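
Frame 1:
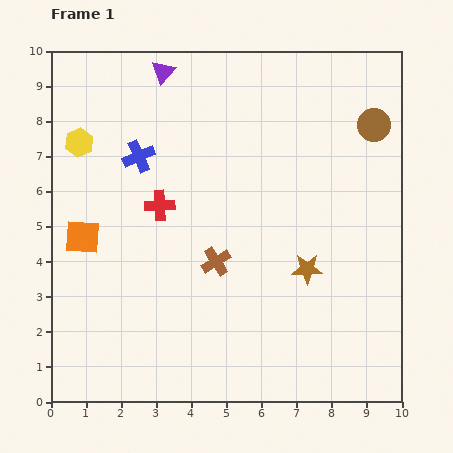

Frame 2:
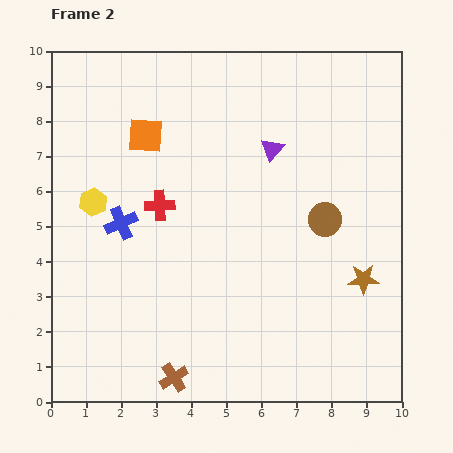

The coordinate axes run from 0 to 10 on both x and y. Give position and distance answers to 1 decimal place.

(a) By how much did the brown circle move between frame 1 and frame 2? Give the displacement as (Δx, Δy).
(-1.4, -2.7)

The brown circle was at (9.2, 7.9) in frame 1 and (7.8, 5.2) in frame 2.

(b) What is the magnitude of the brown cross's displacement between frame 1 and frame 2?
3.5

The brown cross moved from (4.7, 4.0) to (3.5, 0.7), a distance of √(1.2² + 3.3²) ≈ 3.5.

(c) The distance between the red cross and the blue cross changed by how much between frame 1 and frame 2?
-0.3

Distance in frame 1: 1.5. Distance in frame 2: 1.2.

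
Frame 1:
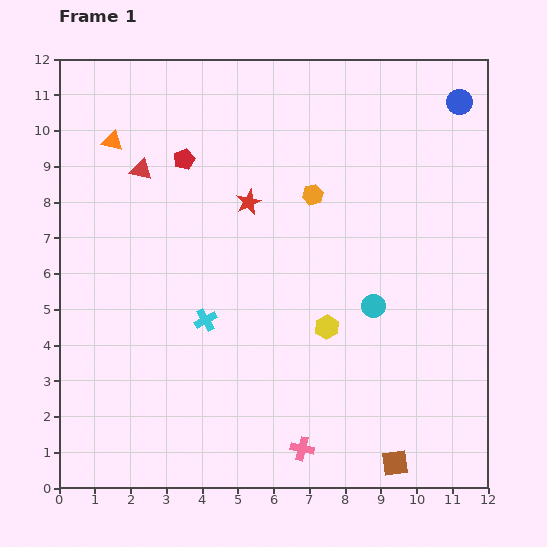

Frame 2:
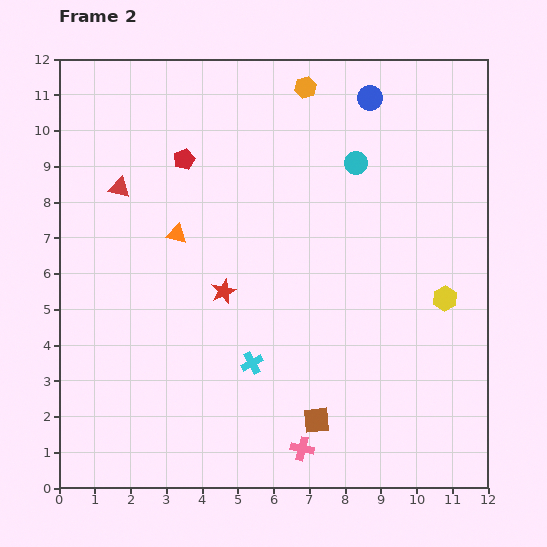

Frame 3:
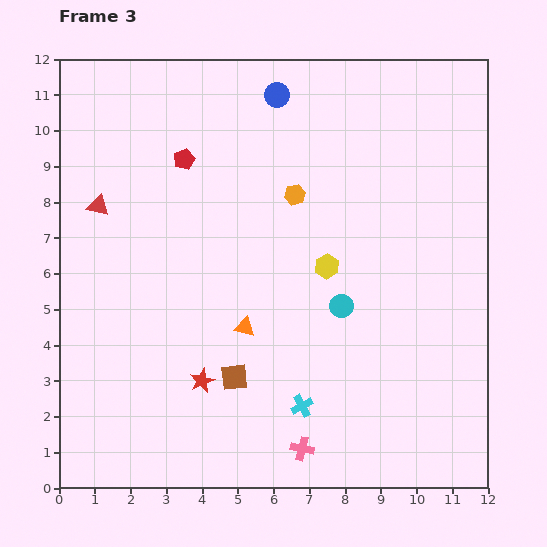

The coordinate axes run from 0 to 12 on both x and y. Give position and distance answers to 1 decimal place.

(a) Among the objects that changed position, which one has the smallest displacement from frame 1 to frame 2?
the red triangle

(moved 0.8)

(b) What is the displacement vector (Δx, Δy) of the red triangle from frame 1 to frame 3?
(-1.2, -1.0)

The red triangle was at (2.3, 8.9) in frame 1 and (1.1, 7.9) in frame 3.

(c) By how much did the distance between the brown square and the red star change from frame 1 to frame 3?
-7.5

Distance in frame 1: 8.4. Distance in frame 3: 0.9.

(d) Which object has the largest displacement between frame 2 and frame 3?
the cyan circle

(moved 4.0; next 3.4)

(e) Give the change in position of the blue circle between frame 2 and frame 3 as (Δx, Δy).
(-2.6, 0.1)

The blue circle was at (8.7, 10.9) in frame 2 and (6.1, 11.0) in frame 3.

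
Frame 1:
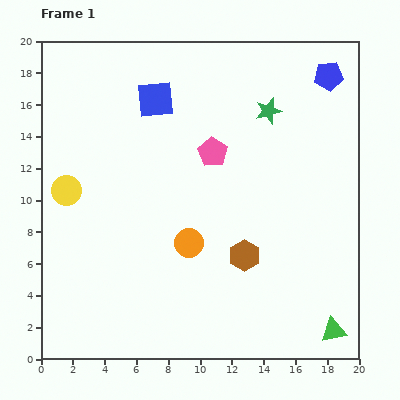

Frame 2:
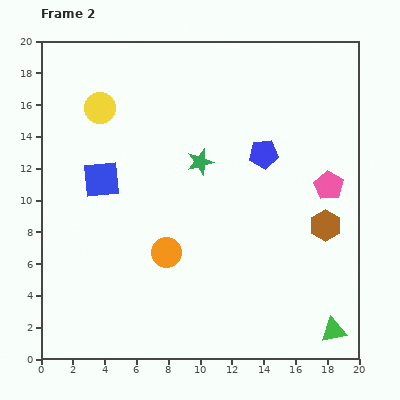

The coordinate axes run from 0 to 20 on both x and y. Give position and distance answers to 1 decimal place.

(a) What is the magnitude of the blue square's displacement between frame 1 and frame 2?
6.0

The blue square moved from (7.2, 16.3) to (3.8, 11.3), a distance of √(3.4² + 5.0²) ≈ 6.0.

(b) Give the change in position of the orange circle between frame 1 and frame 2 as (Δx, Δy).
(-1.4, -0.6)

The orange circle was at (9.3, 7.3) in frame 1 and (7.9, 6.7) in frame 2.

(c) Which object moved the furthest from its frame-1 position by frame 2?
the pink pentagon

(moved 7.6; next 6.4)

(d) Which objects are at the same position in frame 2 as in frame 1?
the green triangle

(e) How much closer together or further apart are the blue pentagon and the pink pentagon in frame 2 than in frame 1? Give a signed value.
-4.1

Distance in frame 1: 8.7. Distance in frame 2: 4.6.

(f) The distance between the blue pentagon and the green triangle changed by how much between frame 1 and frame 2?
-4.1

Distance in frame 1: 16.0. Distance in frame 2: 11.9.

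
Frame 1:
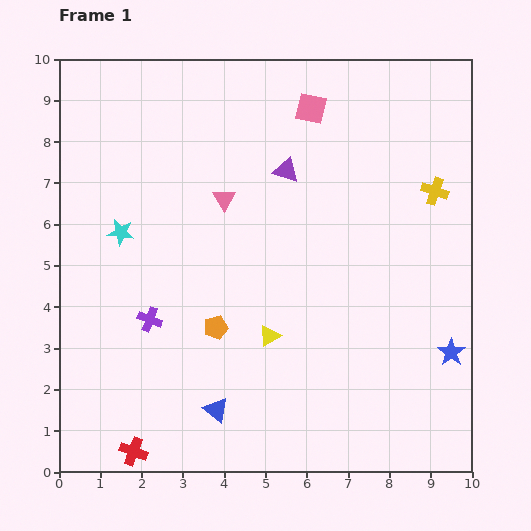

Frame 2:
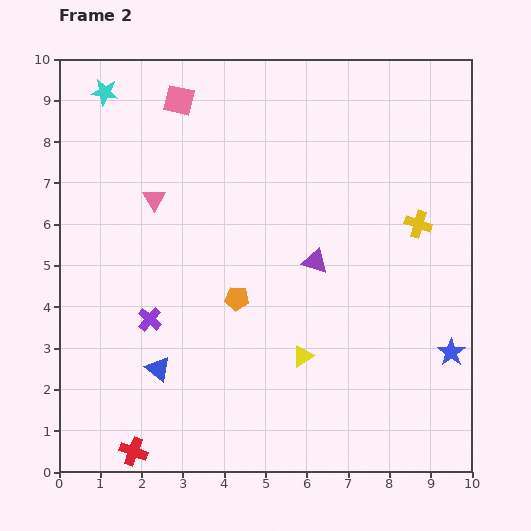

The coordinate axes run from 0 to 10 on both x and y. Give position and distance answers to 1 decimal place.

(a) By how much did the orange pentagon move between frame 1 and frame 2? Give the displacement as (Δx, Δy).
(0.5, 0.7)

The orange pentagon was at (3.8, 3.5) in frame 1 and (4.3, 4.2) in frame 2.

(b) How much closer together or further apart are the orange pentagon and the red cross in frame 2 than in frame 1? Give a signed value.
+0.9

Distance in frame 1: 3.6. Distance in frame 2: 4.5.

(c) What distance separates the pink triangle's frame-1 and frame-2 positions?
1.7

The pink triangle moved from (4.0, 6.6) to (2.3, 6.6), a distance of √(1.7² + 0.0²) ≈ 1.7.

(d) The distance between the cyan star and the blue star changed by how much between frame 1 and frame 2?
+2.0

Distance in frame 1: 8.5. Distance in frame 2: 10.5.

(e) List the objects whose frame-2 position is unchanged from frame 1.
the red cross, the blue star, the purple cross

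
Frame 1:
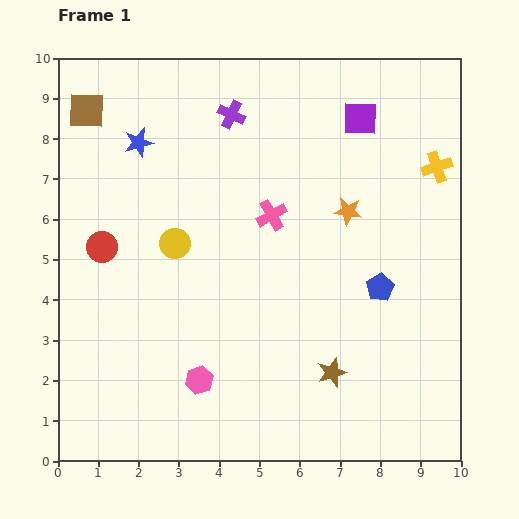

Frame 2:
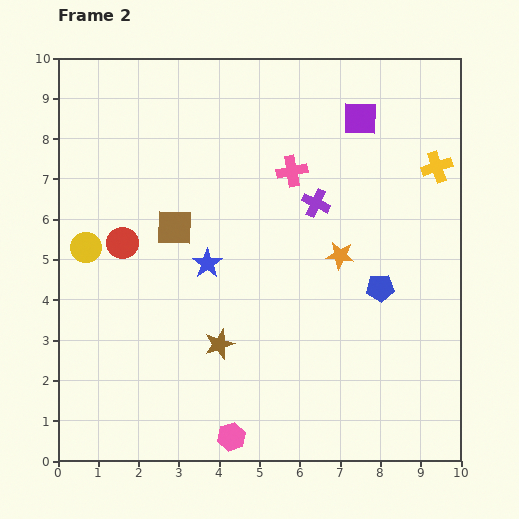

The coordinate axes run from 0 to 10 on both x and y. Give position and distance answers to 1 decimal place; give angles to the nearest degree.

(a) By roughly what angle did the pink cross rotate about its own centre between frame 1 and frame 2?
19° clockwise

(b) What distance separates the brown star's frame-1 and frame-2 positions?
2.9

The brown star moved from (6.8, 2.2) to (4.0, 2.9), a distance of √(2.8² + 0.7²) ≈ 2.9.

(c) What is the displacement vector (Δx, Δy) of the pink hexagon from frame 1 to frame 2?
(0.8, -1.4)

The pink hexagon was at (3.5, 2.0) in frame 1 and (4.3, 0.6) in frame 2.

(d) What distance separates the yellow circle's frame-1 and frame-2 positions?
2.2

The yellow circle moved from (2.9, 5.4) to (0.7, 5.3), a distance of √(2.2² + 0.1²) ≈ 2.2.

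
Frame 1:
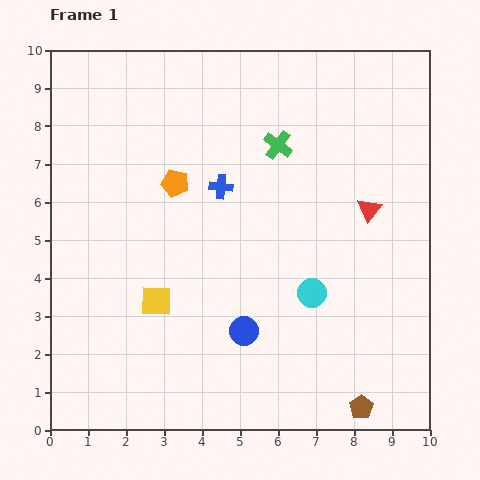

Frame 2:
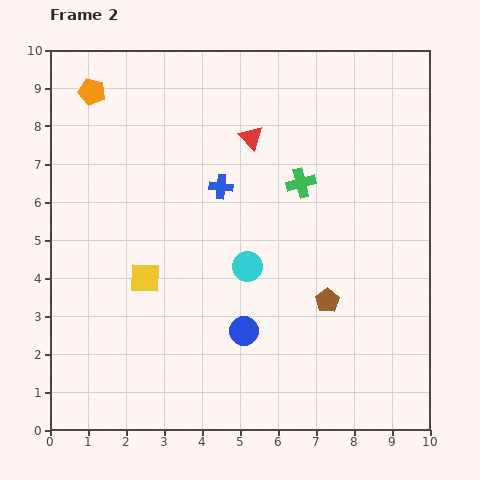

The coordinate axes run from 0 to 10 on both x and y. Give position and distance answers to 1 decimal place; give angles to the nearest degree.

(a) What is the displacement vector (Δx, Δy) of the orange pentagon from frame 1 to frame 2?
(-2.2, 2.4)

The orange pentagon was at (3.3, 6.5) in frame 1 and (1.1, 8.9) in frame 2.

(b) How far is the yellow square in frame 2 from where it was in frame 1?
0.7

The yellow square moved from (2.8, 3.4) to (2.5, 4.0), a distance of √(0.3² + 0.6²) ≈ 0.7.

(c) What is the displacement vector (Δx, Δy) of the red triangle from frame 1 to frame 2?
(-3.1, 1.9)

The red triangle was at (8.4, 5.8) in frame 1 and (5.3, 7.7) in frame 2.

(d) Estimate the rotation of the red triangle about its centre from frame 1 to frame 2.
21° counter-clockwise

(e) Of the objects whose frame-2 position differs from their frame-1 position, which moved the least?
the yellow square

(moved 0.7)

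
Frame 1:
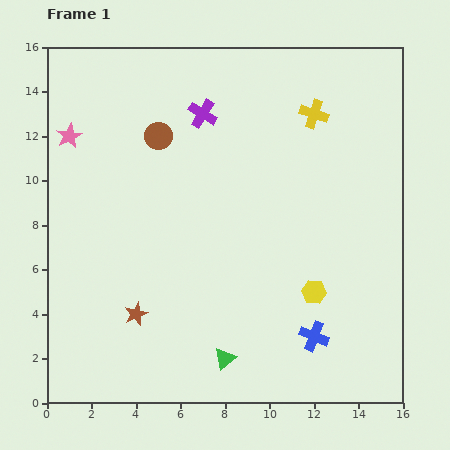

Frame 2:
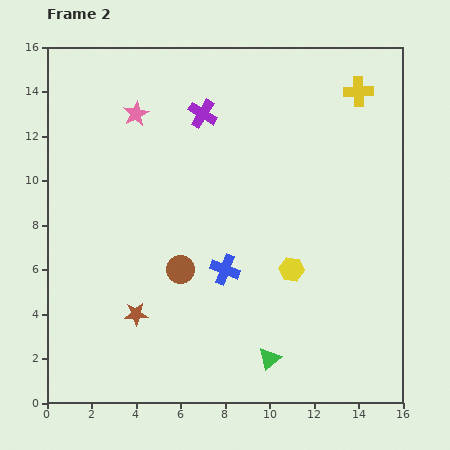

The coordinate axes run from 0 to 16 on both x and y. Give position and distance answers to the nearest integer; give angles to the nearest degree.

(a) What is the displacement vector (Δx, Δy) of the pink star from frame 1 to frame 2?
(3, 1)

The pink star was at (1, 12) in frame 1 and (4, 13) in frame 2.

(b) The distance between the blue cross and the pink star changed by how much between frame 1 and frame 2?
-6

Distance in frame 1: 14. Distance in frame 2: 8.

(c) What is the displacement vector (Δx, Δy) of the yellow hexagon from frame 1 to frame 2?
(-1, 1)

The yellow hexagon was at (12, 5) in frame 1 and (11, 6) in frame 2.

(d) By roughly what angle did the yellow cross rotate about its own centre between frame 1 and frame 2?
20° counter-clockwise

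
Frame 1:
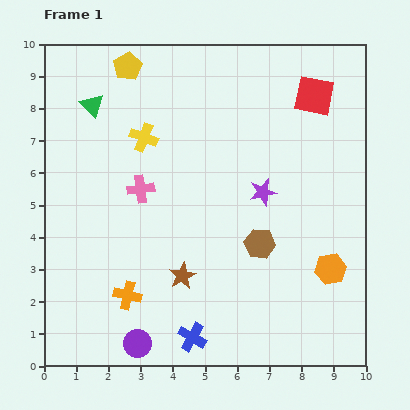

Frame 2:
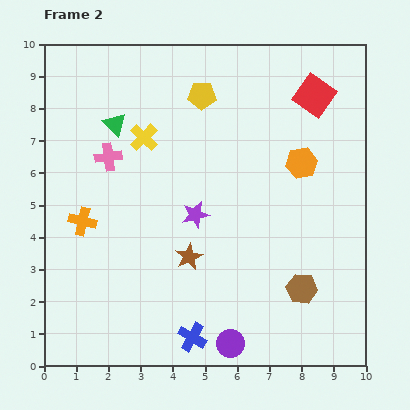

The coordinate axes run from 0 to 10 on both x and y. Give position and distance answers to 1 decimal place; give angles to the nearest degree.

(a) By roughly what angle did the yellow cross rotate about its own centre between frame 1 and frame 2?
24° clockwise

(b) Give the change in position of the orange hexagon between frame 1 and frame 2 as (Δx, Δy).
(-0.9, 3.3)

The orange hexagon was at (8.9, 3.0) in frame 1 and (8.0, 6.3) in frame 2.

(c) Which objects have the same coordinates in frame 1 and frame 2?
the red square, the blue cross, the yellow cross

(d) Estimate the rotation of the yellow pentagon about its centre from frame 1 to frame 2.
30° clockwise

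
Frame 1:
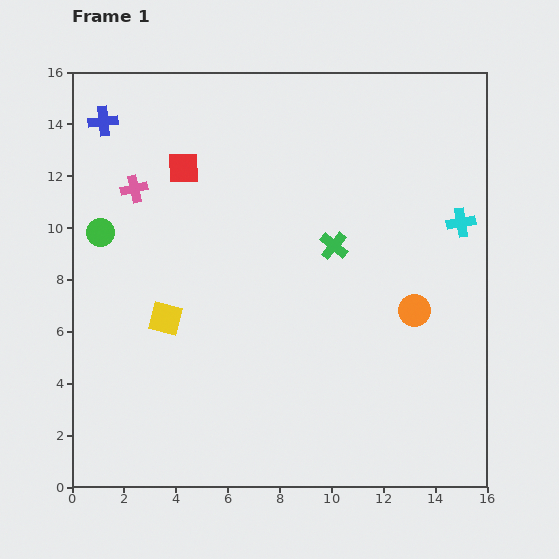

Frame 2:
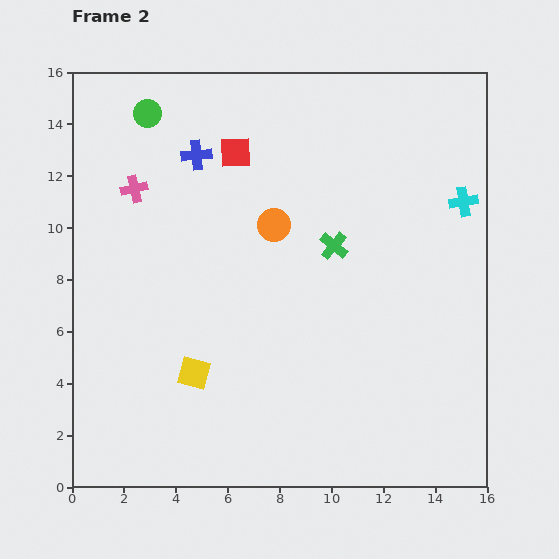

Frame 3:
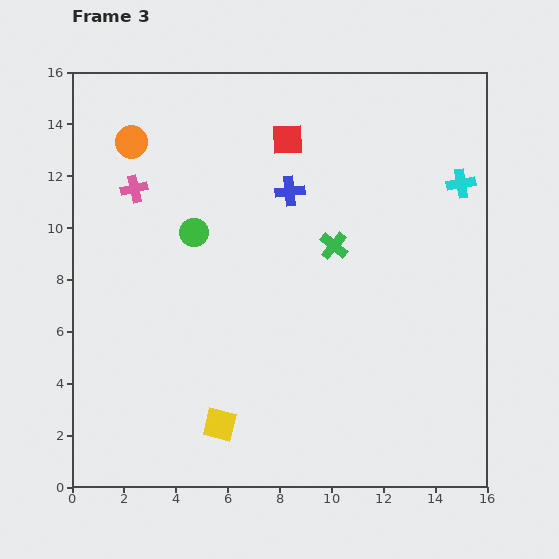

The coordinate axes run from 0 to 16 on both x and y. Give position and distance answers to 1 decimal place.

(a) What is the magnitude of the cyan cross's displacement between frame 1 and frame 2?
0.8

The cyan cross moved from (15.0, 10.2) to (15.1, 11.0), a distance of √(0.1² + 0.8²) ≈ 0.8.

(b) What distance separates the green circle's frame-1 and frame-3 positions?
3.6

The green circle moved from (1.1, 9.8) to (4.7, 9.8), a distance of √(3.6² + 0.0²) ≈ 3.6.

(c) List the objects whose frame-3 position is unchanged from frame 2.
the green cross, the pink cross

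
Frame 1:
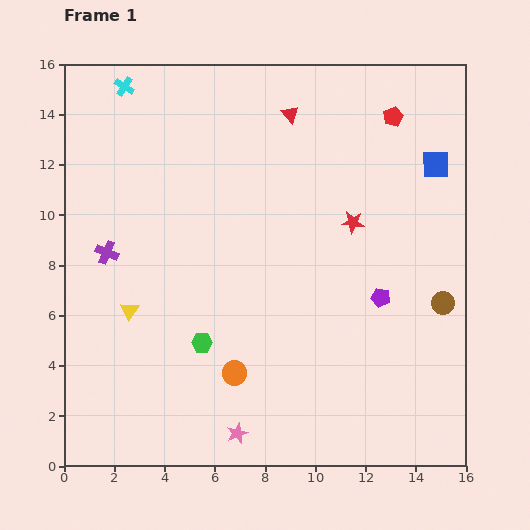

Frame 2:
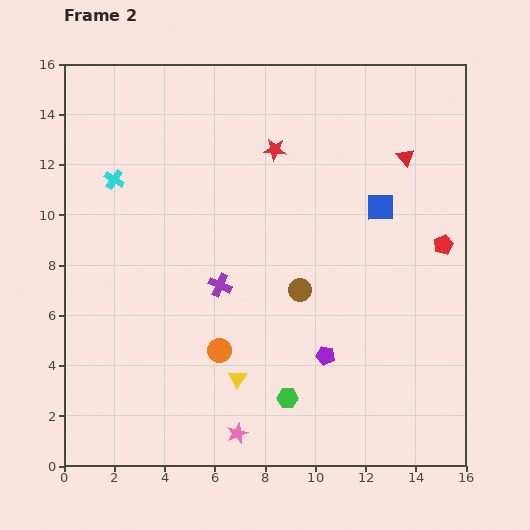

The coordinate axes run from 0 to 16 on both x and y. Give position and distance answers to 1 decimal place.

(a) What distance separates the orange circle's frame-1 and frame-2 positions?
1.1

The orange circle moved from (6.8, 3.7) to (6.2, 4.6), a distance of √(0.6² + 0.9²) ≈ 1.1.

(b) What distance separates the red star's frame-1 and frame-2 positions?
4.2

The red star moved from (11.5, 9.7) to (8.4, 12.6), a distance of √(3.1² + 2.9²) ≈ 4.2.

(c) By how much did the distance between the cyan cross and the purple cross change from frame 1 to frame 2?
-0.7

Distance in frame 1: 6.6. Distance in frame 2: 5.9.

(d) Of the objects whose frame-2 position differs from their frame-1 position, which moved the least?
the orange circle

(moved 1.1)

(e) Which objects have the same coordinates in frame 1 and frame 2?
the pink star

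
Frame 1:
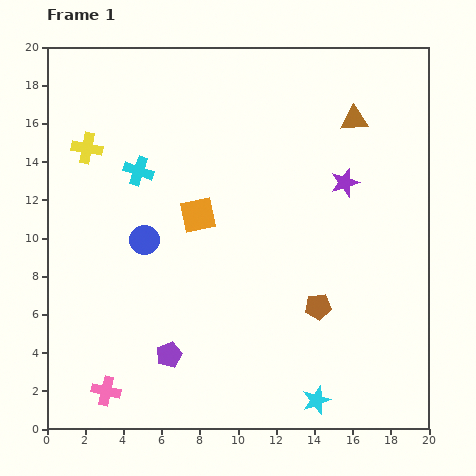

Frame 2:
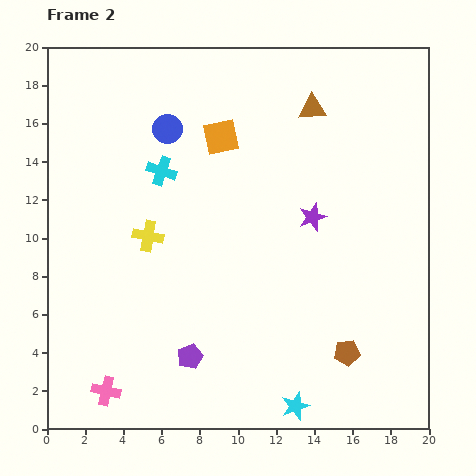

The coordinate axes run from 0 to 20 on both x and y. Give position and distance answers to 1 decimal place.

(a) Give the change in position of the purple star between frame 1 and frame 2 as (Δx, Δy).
(-1.7, -1.8)

The purple star was at (15.6, 12.9) in frame 1 and (13.9, 11.1) in frame 2.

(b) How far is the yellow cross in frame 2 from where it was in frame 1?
5.6

The yellow cross moved from (2.1, 14.7) to (5.3, 10.1), a distance of √(3.2² + 4.6²) ≈ 5.6.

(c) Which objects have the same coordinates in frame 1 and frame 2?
the pink cross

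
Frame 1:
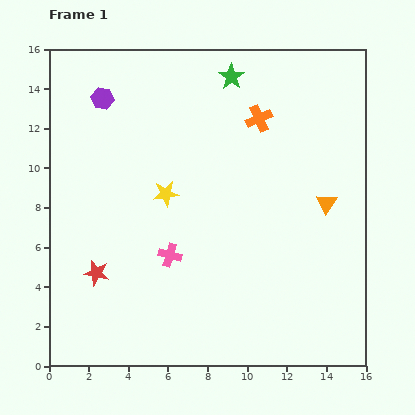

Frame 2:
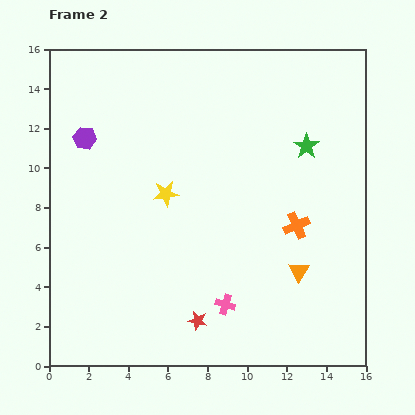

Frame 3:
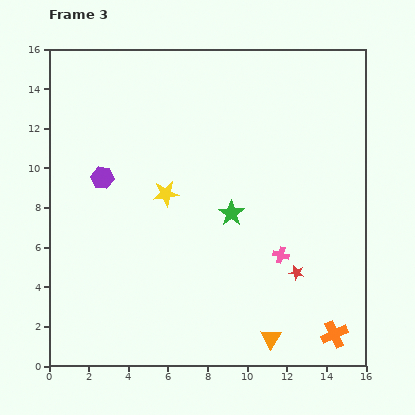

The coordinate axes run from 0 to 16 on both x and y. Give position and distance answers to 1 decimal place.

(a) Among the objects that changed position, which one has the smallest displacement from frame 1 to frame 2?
the purple hexagon

(moved 2.2)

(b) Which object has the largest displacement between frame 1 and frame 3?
the orange cross

(moved 11.5; next 10.1)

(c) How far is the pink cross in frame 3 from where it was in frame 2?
3.8

The pink cross moved from (8.9, 3.1) to (11.7, 5.6), a distance of √(2.8² + 2.5²) ≈ 3.8.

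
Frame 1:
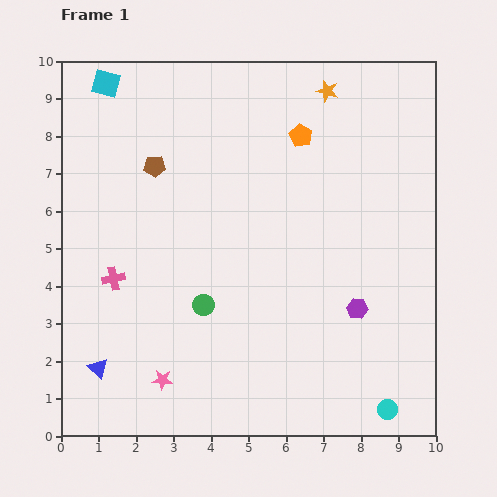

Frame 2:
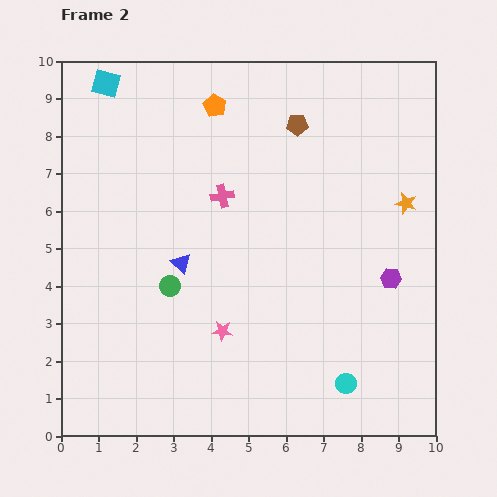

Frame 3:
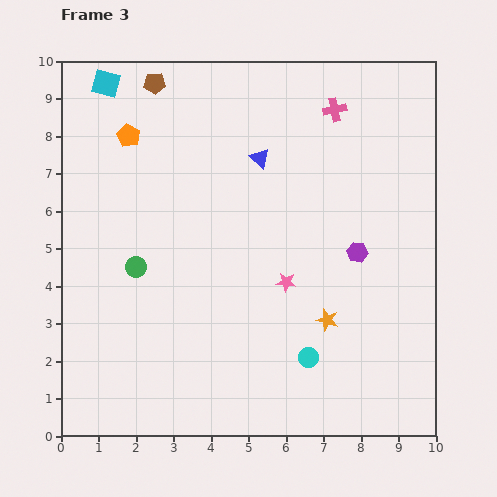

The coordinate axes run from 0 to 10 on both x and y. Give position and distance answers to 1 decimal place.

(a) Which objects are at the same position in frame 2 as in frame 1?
the cyan square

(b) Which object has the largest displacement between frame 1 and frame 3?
the pink cross

(moved 7.4; next 7.1)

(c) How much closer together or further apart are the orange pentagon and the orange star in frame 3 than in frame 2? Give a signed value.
+1.5

Distance in frame 2: 5.7. Distance in frame 3: 7.2.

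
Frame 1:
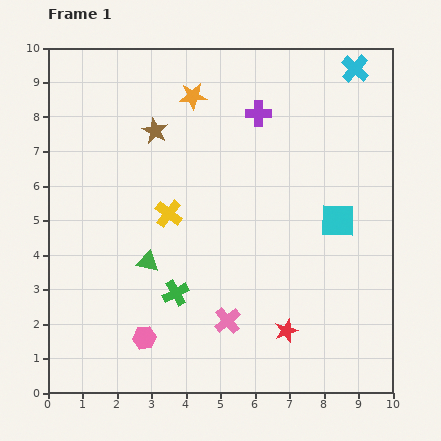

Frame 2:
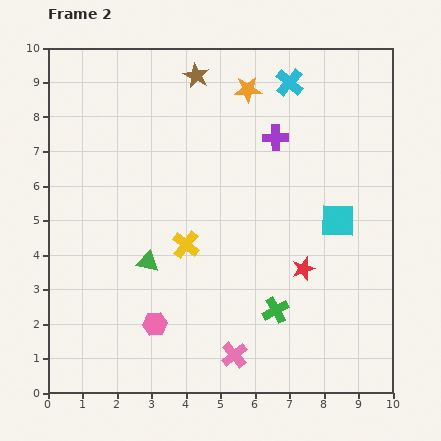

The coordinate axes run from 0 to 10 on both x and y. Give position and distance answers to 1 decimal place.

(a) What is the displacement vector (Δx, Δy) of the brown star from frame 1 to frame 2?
(1.2, 1.6)

The brown star was at (3.1, 7.6) in frame 1 and (4.3, 9.2) in frame 2.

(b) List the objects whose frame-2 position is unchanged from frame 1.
the green triangle, the cyan square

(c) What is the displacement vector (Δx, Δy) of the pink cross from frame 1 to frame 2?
(0.2, -1.0)

The pink cross was at (5.2, 2.1) in frame 1 and (5.4, 1.1) in frame 2.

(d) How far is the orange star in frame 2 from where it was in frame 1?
1.6

The orange star moved from (4.2, 8.6) to (5.8, 8.8), a distance of √(1.6² + 0.2²) ≈ 1.6.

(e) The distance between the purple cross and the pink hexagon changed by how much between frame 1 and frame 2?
-0.9

Distance in frame 1: 7.3. Distance in frame 2: 6.4.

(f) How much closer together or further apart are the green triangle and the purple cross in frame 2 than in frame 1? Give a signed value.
-0.2

Distance in frame 1: 5.4. Distance in frame 2: 5.2.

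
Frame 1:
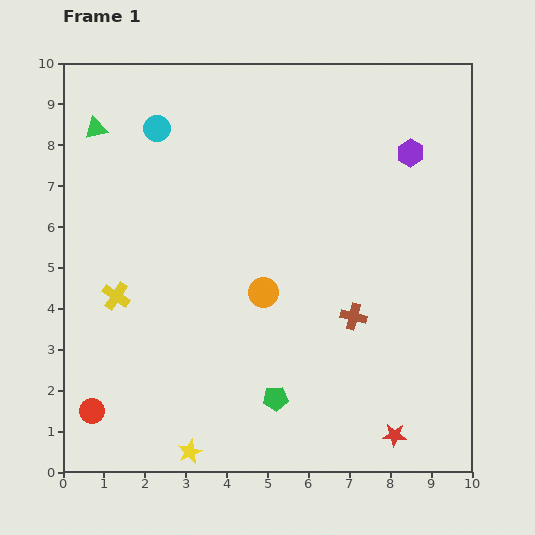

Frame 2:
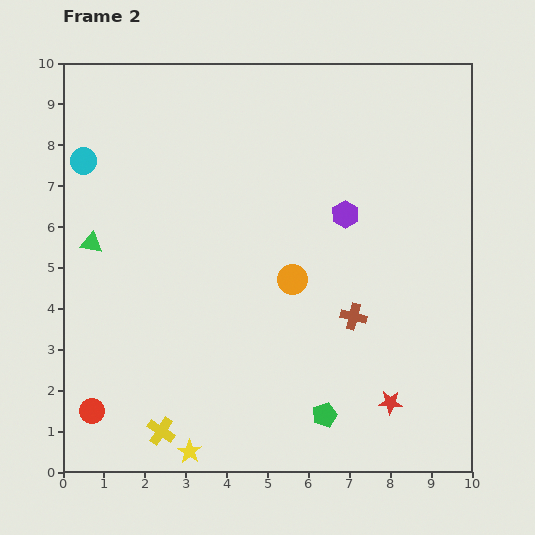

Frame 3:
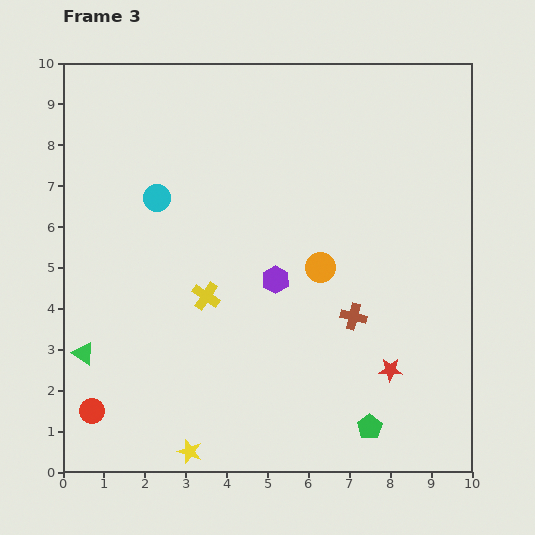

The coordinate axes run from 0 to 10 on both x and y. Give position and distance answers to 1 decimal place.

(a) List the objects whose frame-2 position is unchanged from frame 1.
the brown cross, the yellow star, the red circle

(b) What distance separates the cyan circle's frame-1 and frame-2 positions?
2.0

The cyan circle moved from (2.3, 8.4) to (0.5, 7.6), a distance of √(1.8² + 0.8²) ≈ 2.0.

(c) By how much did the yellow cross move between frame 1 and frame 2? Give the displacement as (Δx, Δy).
(1.1, -3.3)

The yellow cross was at (1.3, 4.3) in frame 1 and (2.4, 1.0) in frame 2.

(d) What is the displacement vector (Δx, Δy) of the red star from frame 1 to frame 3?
(-0.1, 1.6)

The red star was at (8.1, 0.9) in frame 1 and (8.0, 2.5) in frame 3.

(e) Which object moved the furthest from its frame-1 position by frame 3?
the green triangle

(moved 5.5; next 4.5)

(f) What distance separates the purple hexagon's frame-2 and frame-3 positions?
2.3

The purple hexagon moved from (6.9, 6.3) to (5.2, 4.7), a distance of √(1.7² + 1.6²) ≈ 2.3.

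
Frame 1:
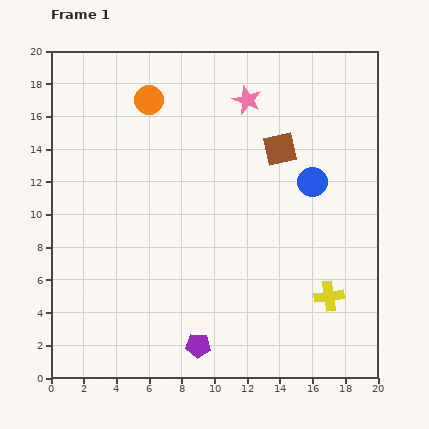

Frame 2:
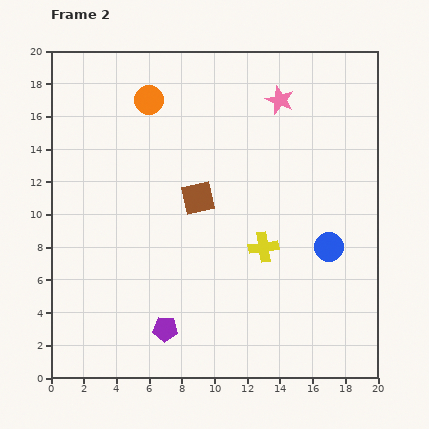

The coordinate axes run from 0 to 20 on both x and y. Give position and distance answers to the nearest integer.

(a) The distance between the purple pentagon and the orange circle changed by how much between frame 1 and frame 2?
-1

Distance in frame 1: 15. Distance in frame 2: 14.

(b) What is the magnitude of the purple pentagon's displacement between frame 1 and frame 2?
2

The purple pentagon moved from (9, 2) to (7, 3), a distance of √(2² + 1²) ≈ 2.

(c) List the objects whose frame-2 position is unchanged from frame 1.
the orange circle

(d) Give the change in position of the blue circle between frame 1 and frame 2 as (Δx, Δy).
(1, -4)

The blue circle was at (16, 12) in frame 1 and (17, 8) in frame 2.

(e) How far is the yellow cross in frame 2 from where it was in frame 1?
5

The yellow cross moved from (17, 5) to (13, 8), a distance of √(4² + 3²) ≈ 5.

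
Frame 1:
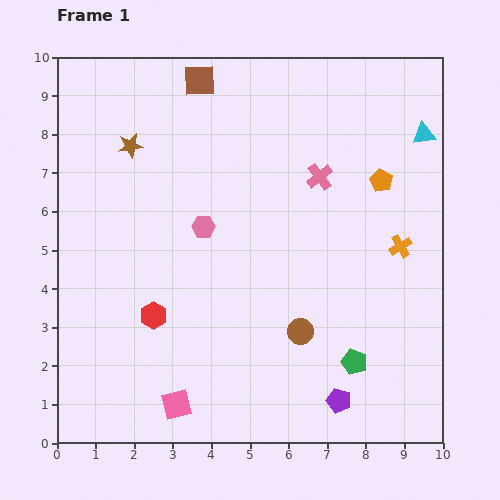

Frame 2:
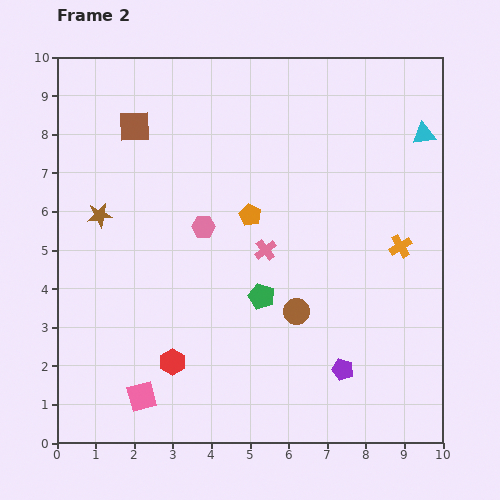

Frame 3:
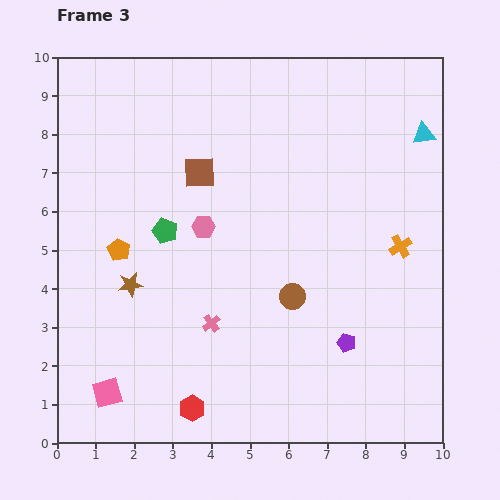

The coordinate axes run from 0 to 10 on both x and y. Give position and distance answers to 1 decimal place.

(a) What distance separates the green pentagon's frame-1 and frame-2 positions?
2.9

The green pentagon moved from (7.7, 2.1) to (5.3, 3.8), a distance of √(2.4² + 1.7²) ≈ 2.9.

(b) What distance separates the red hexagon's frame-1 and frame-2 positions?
1.3

The red hexagon moved from (2.5, 3.3) to (3.0, 2.1), a distance of √(0.5² + 1.2²) ≈ 1.3.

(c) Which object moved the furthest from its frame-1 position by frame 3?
the orange pentagon

(moved 7.0; next 6.0)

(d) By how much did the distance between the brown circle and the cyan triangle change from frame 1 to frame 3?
-0.6

Distance in frame 1: 6.0. Distance in frame 3: 5.4.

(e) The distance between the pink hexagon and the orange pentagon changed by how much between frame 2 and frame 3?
+1.1

Distance in frame 2: 1.2. Distance in frame 3: 2.3.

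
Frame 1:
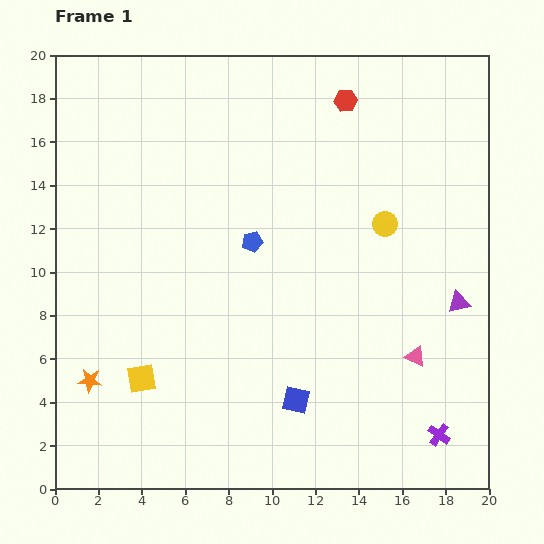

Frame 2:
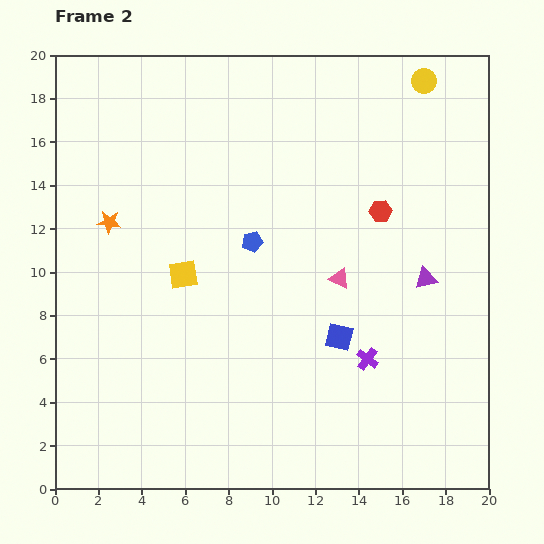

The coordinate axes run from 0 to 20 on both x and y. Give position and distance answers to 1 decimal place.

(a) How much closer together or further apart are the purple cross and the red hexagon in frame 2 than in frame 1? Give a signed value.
-9.2

Distance in frame 1: 16.0. Distance in frame 2: 6.8.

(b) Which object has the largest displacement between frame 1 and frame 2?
the orange star

(moved 7.4; next 6.8)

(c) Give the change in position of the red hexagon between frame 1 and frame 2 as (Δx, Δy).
(1.6, -5.1)

The red hexagon was at (13.4, 17.9) in frame 1 and (15.0, 12.8) in frame 2.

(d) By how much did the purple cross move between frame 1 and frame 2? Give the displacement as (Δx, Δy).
(-3.3, 3.5)

The purple cross was at (17.7, 2.5) in frame 1 and (14.4, 6.0) in frame 2.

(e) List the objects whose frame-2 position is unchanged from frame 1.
the blue pentagon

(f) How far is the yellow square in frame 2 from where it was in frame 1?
5.2

The yellow square moved from (4.0, 5.1) to (5.9, 9.9), a distance of √(1.9² + 4.8²) ≈ 5.2.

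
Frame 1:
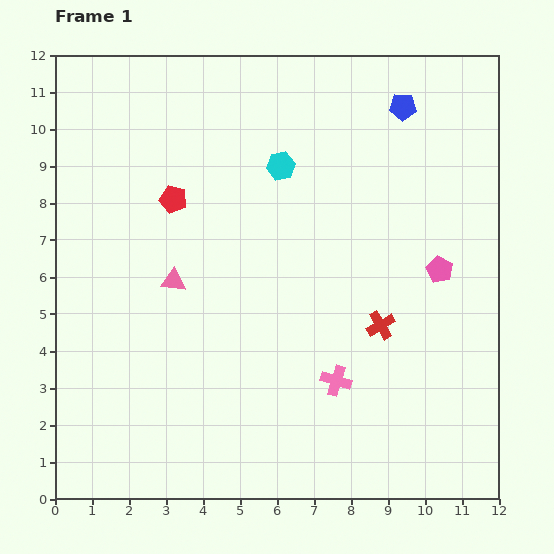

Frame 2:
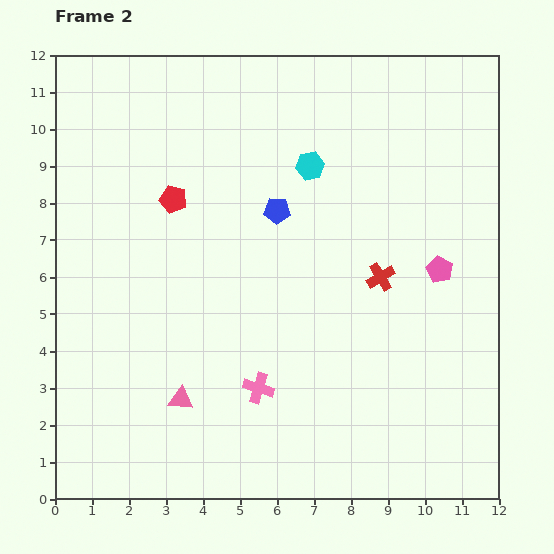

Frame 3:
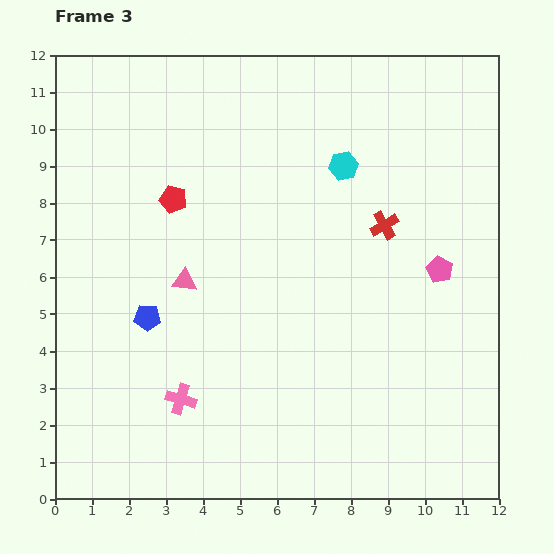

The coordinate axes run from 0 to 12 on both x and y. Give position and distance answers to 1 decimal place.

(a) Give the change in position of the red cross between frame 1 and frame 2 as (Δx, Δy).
(0.0, 1.3)

The red cross was at (8.8, 4.7) in frame 1 and (8.8, 6.0) in frame 2.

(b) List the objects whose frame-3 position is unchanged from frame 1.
the red pentagon, the pink pentagon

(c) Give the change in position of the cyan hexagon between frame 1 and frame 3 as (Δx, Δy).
(1.7, 0.0)

The cyan hexagon was at (6.1, 9.0) in frame 1 and (7.8, 9.0) in frame 3.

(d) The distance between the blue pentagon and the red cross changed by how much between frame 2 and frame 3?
+3.6

Distance in frame 2: 3.3. Distance in frame 3: 6.9.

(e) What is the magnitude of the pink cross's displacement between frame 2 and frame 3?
2.1

The pink cross moved from (5.5, 3.0) to (3.4, 2.7), a distance of √(2.1² + 0.3²) ≈ 2.1.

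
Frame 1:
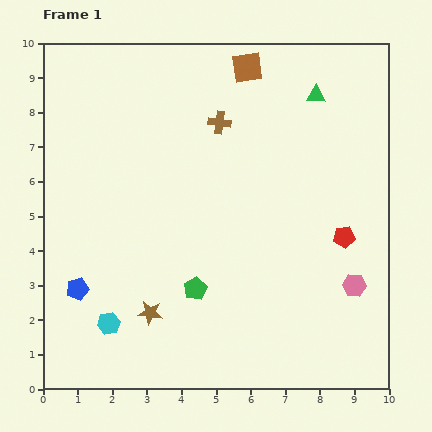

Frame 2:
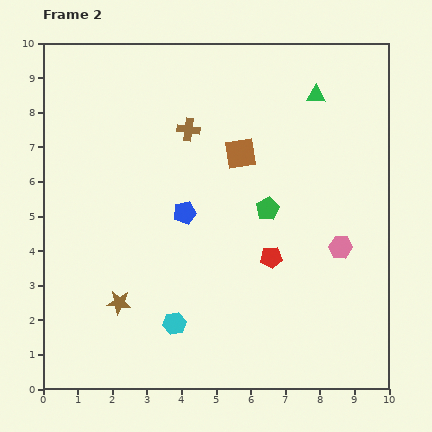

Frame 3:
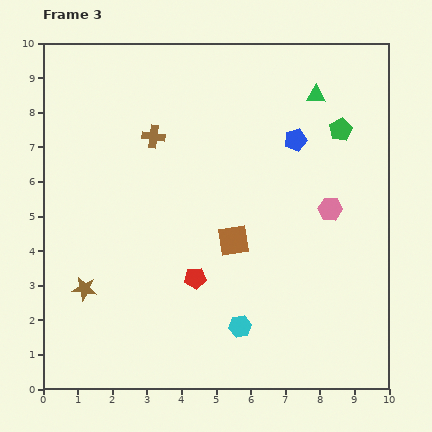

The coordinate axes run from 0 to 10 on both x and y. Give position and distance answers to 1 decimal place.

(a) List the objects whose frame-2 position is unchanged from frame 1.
the green triangle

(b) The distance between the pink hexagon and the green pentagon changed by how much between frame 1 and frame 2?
-2.2

Distance in frame 1: 4.6. Distance in frame 2: 2.4.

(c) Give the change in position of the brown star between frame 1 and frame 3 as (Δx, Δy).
(-1.9, 0.7)

The brown star was at (3.1, 2.2) in frame 1 and (1.2, 2.9) in frame 3.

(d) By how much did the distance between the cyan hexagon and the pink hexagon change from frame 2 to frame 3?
-1.0

Distance in frame 2: 5.3. Distance in frame 3: 4.3.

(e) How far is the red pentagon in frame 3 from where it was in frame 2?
2.3

The red pentagon moved from (6.6, 3.8) to (4.4, 3.2), a distance of √(2.2² + 0.6²) ≈ 2.3.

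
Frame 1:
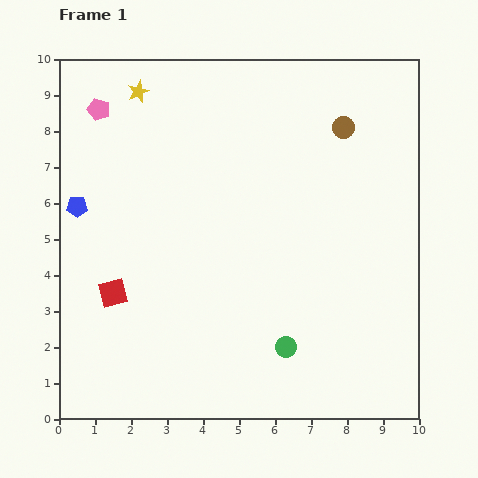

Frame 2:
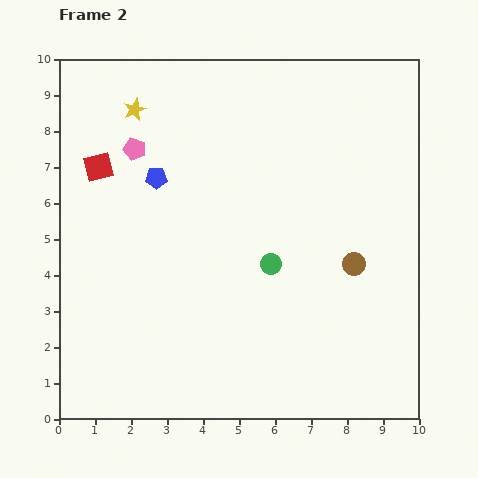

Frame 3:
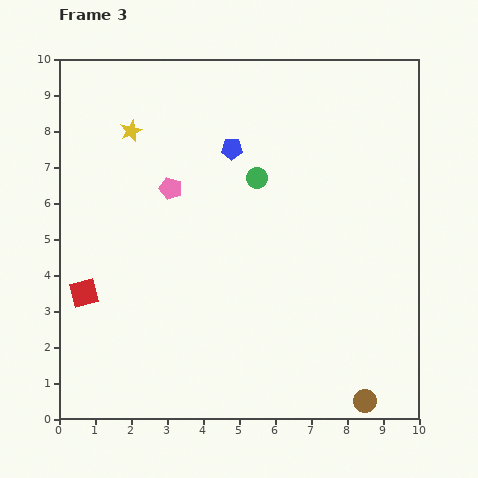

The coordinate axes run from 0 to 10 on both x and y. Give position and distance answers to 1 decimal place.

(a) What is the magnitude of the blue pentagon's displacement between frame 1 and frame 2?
2.3

The blue pentagon moved from (0.5, 5.9) to (2.7, 6.7), a distance of √(2.2² + 0.8²) ≈ 2.3.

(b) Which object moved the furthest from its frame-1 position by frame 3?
the brown circle

(moved 7.6; next 4.8)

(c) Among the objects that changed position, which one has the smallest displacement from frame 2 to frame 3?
the yellow star

(moved 0.6)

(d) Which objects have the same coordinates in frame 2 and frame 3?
none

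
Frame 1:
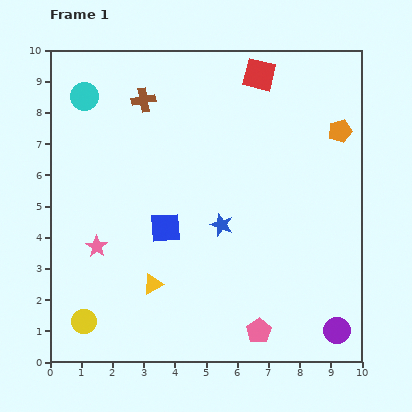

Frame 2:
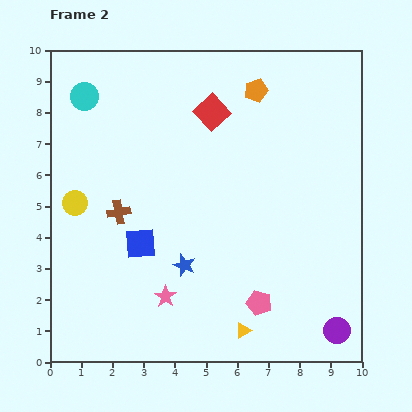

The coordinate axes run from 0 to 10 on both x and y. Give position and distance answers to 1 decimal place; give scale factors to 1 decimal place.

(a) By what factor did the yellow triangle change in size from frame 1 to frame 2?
0.8×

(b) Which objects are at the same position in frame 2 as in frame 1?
the cyan circle, the purple circle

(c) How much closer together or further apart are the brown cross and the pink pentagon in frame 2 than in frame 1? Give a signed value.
-2.9

Distance in frame 1: 8.3. Distance in frame 2: 5.4.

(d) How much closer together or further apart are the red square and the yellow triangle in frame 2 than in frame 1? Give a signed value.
-0.4

Distance in frame 1: 7.5. Distance in frame 2: 7.1.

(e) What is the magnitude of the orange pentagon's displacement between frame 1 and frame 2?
3.0

The orange pentagon moved from (9.3, 7.4) to (6.6, 8.7), a distance of √(2.7² + 1.3²) ≈ 3.0.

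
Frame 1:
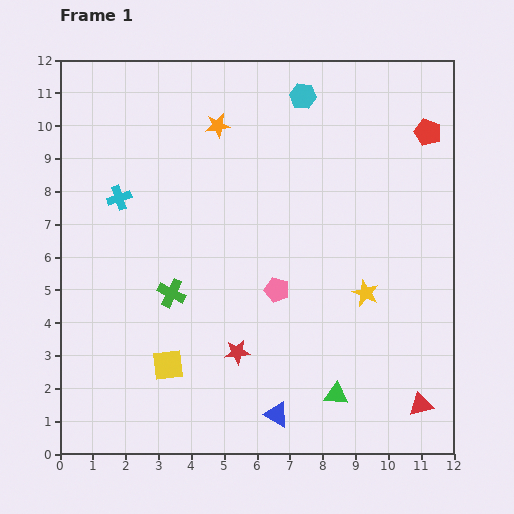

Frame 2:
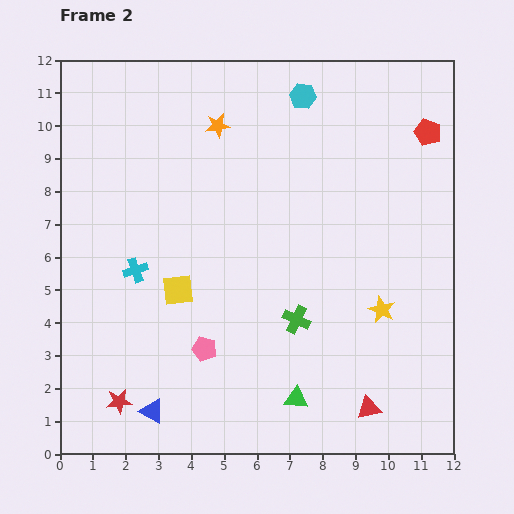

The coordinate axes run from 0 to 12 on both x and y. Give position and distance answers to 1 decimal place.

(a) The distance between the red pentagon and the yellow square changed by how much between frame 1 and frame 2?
-1.6

Distance in frame 1: 10.6. Distance in frame 2: 9.0.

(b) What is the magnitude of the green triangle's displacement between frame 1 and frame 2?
1.2

The green triangle moved from (8.4, 1.8) to (7.2, 1.7), a distance of √(1.2² + 0.1²) ≈ 1.2.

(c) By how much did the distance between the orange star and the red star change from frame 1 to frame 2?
+2.0

Distance in frame 1: 6.9. Distance in frame 2: 8.9.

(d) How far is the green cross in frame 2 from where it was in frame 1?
3.9

The green cross moved from (3.4, 4.9) to (7.2, 4.1), a distance of √(3.8² + 0.8²) ≈ 3.9.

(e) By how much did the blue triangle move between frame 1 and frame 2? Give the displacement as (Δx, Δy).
(-3.8, 0.1)

The blue triangle was at (6.6, 1.2) in frame 1 and (2.8, 1.3) in frame 2.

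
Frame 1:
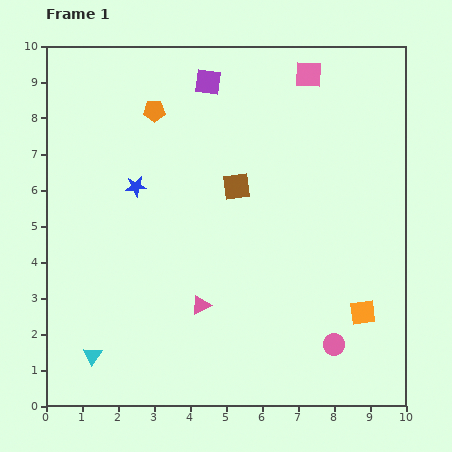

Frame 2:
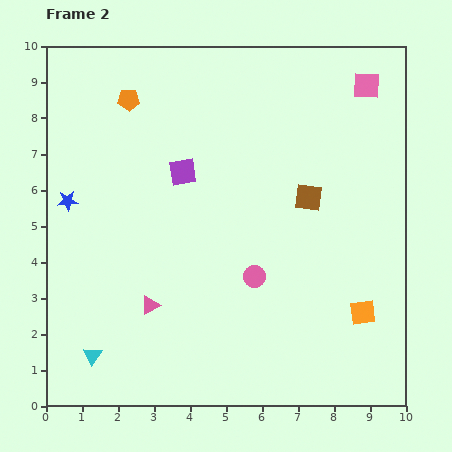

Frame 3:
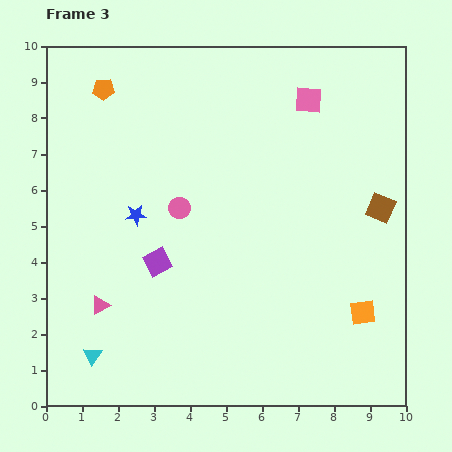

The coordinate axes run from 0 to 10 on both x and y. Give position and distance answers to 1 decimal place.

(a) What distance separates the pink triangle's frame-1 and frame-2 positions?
1.4

The pink triangle moved from (4.3, 2.8) to (2.9, 2.8), a distance of √(1.4² + 0.0²) ≈ 1.4.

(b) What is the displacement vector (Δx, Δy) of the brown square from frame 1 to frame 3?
(4.0, -0.6)

The brown square was at (5.3, 6.1) in frame 1 and (9.3, 5.5) in frame 3.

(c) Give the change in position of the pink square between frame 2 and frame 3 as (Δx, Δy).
(-1.6, -0.4)

The pink square was at (8.9, 8.9) in frame 2 and (7.3, 8.5) in frame 3.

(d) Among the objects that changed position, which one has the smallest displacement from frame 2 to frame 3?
the orange pentagon

(moved 0.8)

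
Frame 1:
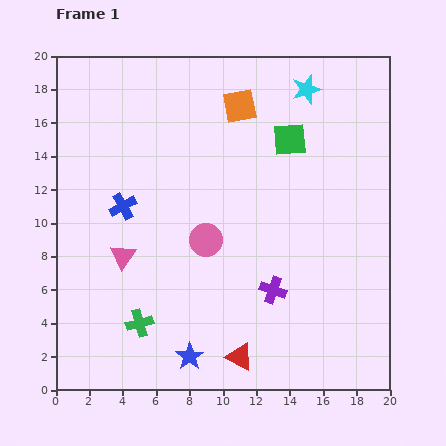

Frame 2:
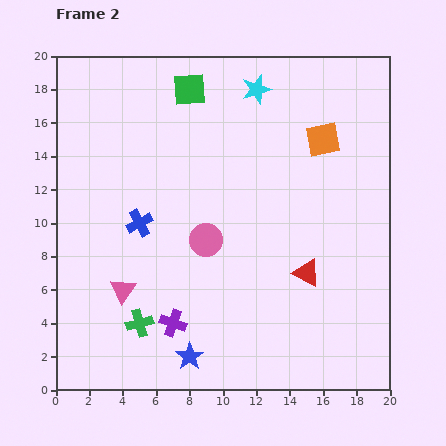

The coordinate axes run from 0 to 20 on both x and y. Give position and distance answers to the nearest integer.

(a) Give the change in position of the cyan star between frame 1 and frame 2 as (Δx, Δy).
(-3, 0)

The cyan star was at (15, 18) in frame 1 and (12, 18) in frame 2.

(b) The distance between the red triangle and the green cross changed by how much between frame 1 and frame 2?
+4

Distance in frame 1: 6. Distance in frame 2: 10.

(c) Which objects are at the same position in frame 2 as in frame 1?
the pink circle, the green cross, the blue star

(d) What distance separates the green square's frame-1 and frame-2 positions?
7

The green square moved from (14, 15) to (8, 18), a distance of √(6² + 3²) ≈ 7.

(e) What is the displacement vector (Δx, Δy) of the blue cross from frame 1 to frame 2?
(1, -1)

The blue cross was at (4, 11) in frame 1 and (5, 10) in frame 2.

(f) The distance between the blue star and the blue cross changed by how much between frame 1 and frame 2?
-1

Distance in frame 1: 10. Distance in frame 2: 9.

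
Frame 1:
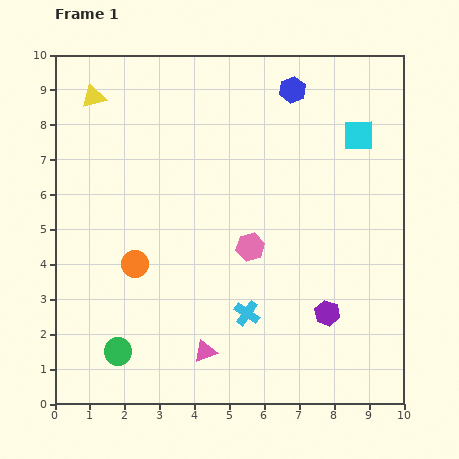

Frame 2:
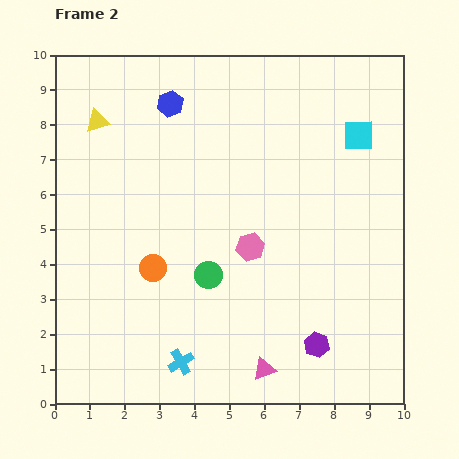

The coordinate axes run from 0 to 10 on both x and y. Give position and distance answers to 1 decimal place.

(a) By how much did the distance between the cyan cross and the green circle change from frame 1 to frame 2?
-1.3

Distance in frame 1: 3.9. Distance in frame 2: 2.6.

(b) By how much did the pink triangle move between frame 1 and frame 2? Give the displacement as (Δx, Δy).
(1.7, -0.5)

The pink triangle was at (4.3, 1.5) in frame 1 and (6.0, 1.0) in frame 2.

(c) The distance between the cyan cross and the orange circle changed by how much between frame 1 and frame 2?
-0.7

Distance in frame 1: 3.5. Distance in frame 2: 2.8.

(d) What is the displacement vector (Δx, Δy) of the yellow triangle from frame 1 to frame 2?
(0.1, -0.7)

The yellow triangle was at (1.1, 8.8) in frame 1 and (1.2, 8.1) in frame 2.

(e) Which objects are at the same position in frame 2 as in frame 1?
the pink hexagon, the cyan square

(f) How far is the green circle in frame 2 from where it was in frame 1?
3.4

The green circle moved from (1.8, 1.5) to (4.4, 3.7), a distance of √(2.6² + 2.2²) ≈ 3.4.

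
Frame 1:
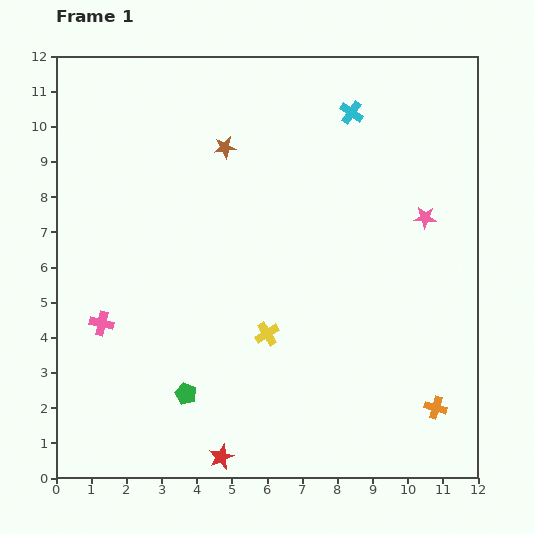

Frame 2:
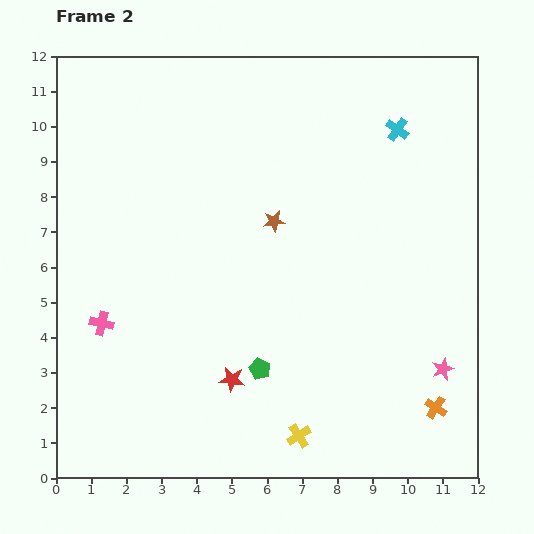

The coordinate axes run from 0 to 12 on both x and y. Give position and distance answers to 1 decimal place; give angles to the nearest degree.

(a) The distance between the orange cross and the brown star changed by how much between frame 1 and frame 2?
-2.5

Distance in frame 1: 9.5. Distance in frame 2: 7.0.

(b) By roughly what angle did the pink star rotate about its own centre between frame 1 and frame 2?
24° counter-clockwise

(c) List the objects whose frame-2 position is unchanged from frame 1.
the orange cross, the pink cross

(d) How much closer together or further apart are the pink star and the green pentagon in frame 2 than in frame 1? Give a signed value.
-3.2

Distance in frame 1: 8.4. Distance in frame 2: 5.2.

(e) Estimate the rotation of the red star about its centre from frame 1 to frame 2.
31° clockwise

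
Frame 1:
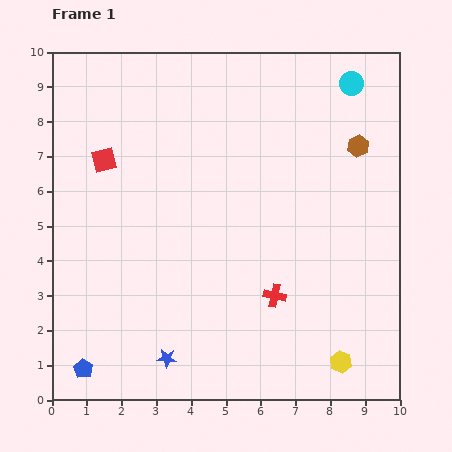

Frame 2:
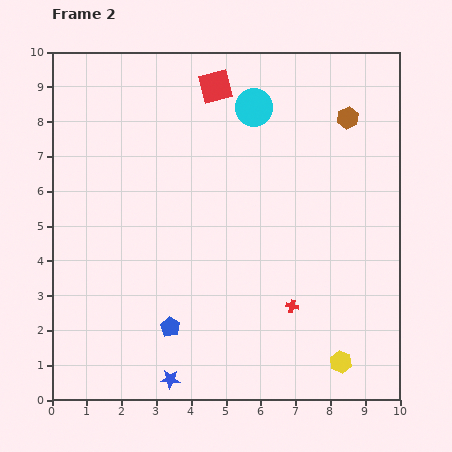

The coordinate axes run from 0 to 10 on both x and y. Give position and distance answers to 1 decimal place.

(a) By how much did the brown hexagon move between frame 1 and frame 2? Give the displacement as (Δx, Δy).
(-0.3, 0.8)

The brown hexagon was at (8.8, 7.3) in frame 1 and (8.5, 8.1) in frame 2.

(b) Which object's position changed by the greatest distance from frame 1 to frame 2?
the red square

(moved 3.8; next 2.9)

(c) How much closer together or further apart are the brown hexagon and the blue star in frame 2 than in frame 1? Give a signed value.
+0.9

Distance in frame 1: 8.2. Distance in frame 2: 9.1.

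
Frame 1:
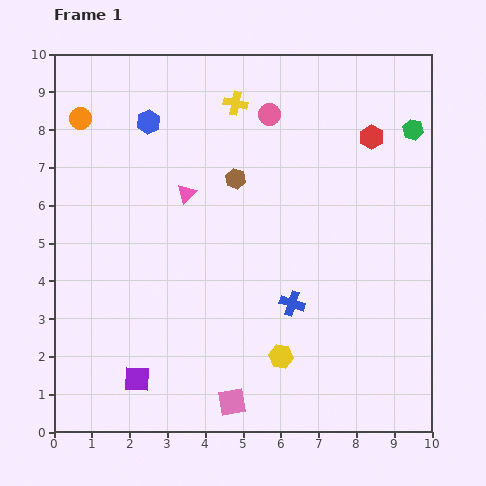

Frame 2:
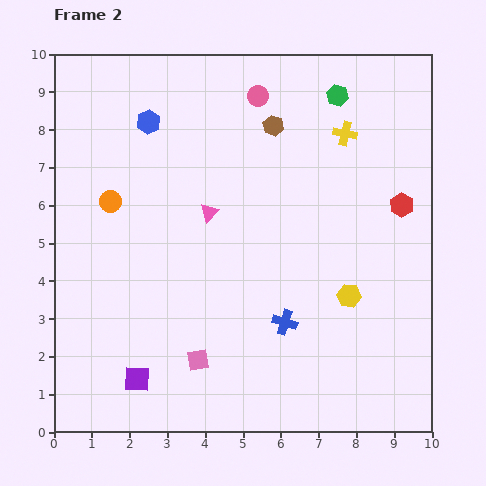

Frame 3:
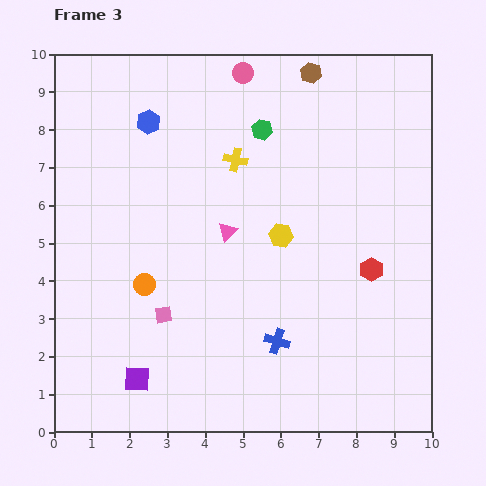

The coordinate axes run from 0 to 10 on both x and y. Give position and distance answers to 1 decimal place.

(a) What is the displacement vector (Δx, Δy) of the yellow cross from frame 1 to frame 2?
(2.9, -0.8)

The yellow cross was at (4.8, 8.7) in frame 1 and (7.7, 7.9) in frame 2.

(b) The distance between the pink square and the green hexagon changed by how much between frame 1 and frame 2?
-0.8

Distance in frame 1: 8.7. Distance in frame 2: 7.9.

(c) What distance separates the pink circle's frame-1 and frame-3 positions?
1.3

The pink circle moved from (5.7, 8.4) to (5.0, 9.5), a distance of √(0.7² + 1.1²) ≈ 1.3.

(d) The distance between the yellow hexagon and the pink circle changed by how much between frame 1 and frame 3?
-2.0

Distance in frame 1: 6.4. Distance in frame 3: 4.4.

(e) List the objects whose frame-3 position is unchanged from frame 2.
the purple square, the blue hexagon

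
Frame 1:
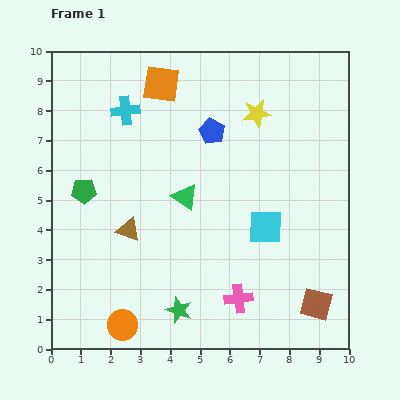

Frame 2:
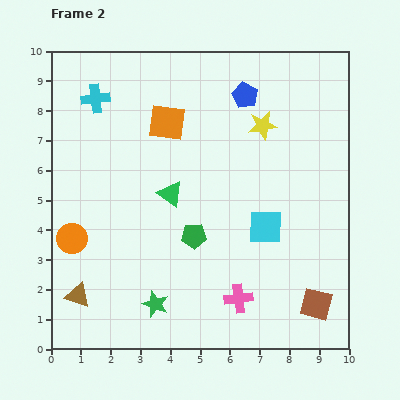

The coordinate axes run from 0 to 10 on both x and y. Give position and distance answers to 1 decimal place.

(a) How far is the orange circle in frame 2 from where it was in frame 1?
3.4

The orange circle moved from (2.4, 0.8) to (0.7, 3.7), a distance of √(1.7² + 2.9²) ≈ 3.4.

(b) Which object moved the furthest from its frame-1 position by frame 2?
the green pentagon

(moved 4.0; next 3.4)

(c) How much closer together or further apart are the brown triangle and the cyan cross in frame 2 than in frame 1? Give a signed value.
+2.6

Distance in frame 1: 4.0. Distance in frame 2: 6.6.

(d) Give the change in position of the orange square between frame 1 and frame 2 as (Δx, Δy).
(0.2, -1.3)

The orange square was at (3.7, 8.9) in frame 1 and (3.9, 7.6) in frame 2.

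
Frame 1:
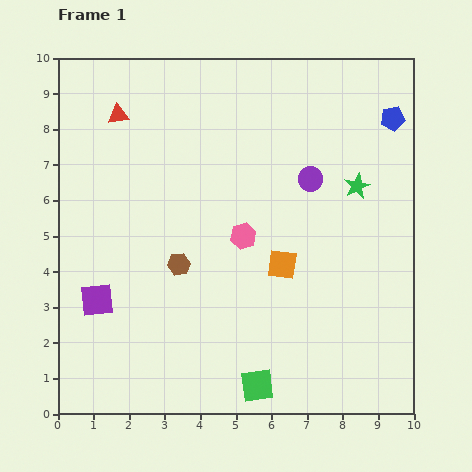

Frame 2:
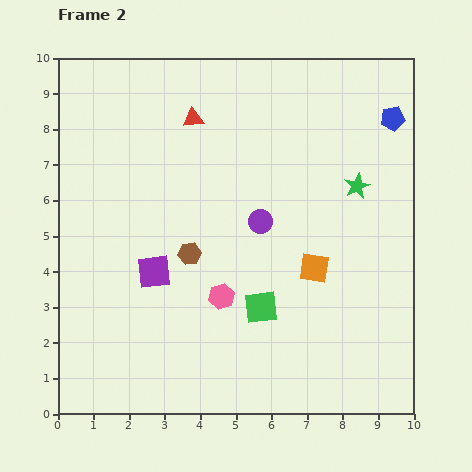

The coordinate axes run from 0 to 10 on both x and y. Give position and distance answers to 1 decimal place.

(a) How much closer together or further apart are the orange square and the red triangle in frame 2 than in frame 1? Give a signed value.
-0.8

Distance in frame 1: 6.2. Distance in frame 2: 5.4.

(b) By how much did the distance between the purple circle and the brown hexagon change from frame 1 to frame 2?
-2.2

Distance in frame 1: 4.4. Distance in frame 2: 2.2.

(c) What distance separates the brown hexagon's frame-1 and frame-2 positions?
0.4

The brown hexagon moved from (3.4, 4.2) to (3.7, 4.5), a distance of √(0.3² + 0.3²) ≈ 0.4.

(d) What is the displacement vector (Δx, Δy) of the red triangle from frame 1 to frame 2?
(2.1, -0.1)

The red triangle was at (1.7, 8.4) in frame 1 and (3.8, 8.3) in frame 2.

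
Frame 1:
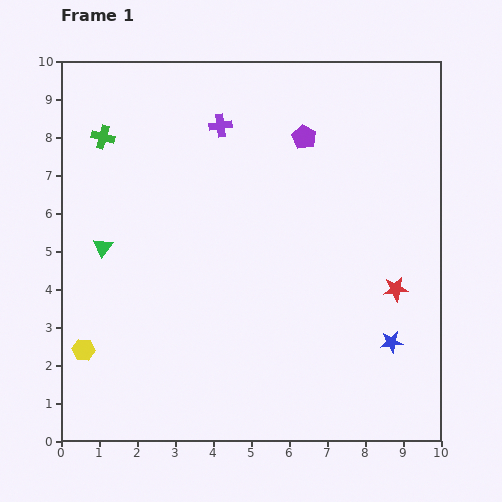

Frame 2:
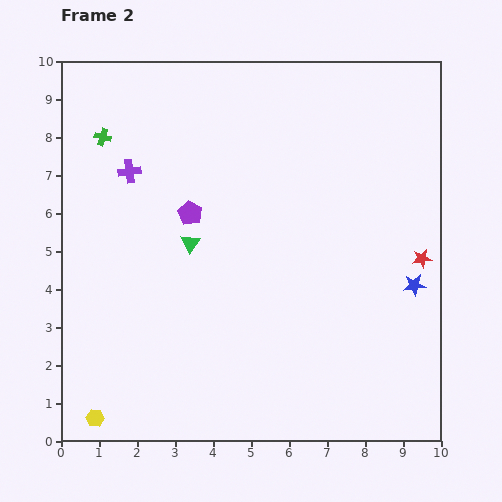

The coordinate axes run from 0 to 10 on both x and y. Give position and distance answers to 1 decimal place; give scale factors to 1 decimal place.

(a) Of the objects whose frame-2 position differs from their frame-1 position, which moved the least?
the red star

(moved 1.1)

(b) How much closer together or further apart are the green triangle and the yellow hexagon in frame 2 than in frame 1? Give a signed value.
+2.5

Distance in frame 1: 2.7. Distance in frame 2: 5.2.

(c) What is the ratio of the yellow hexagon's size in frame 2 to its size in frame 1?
0.8×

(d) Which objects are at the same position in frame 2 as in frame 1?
the green cross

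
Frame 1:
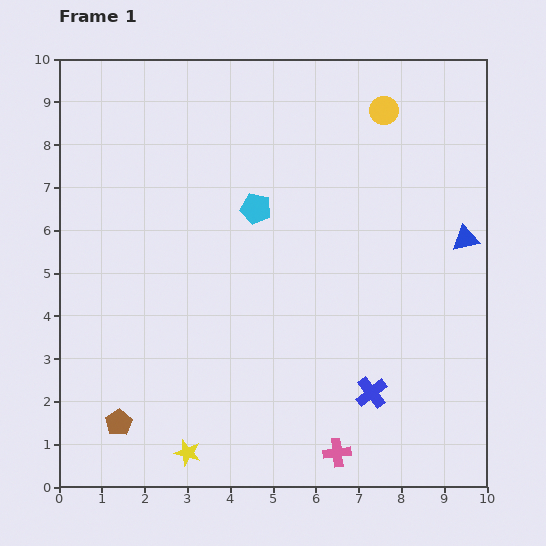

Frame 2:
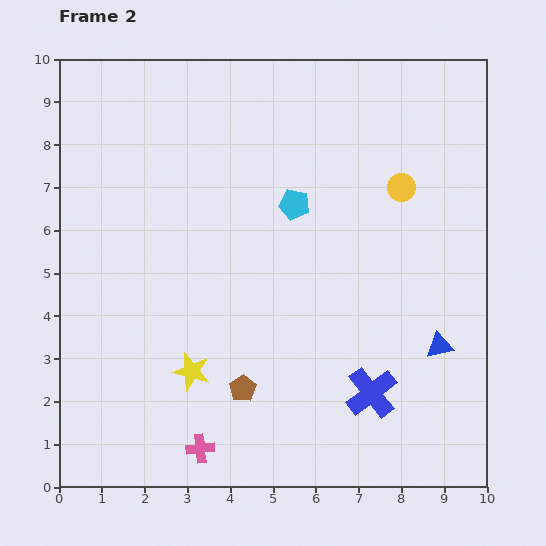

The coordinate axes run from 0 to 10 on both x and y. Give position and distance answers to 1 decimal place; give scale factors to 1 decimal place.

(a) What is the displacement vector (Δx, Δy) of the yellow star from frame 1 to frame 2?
(0.1, 1.9)

The yellow star was at (3.0, 0.8) in frame 1 and (3.1, 2.7) in frame 2.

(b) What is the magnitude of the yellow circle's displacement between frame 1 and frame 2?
1.8

The yellow circle moved from (7.6, 8.8) to (8.0, 7.0), a distance of √(0.4² + 1.8²) ≈ 1.8.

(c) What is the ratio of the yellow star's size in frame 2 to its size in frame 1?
1.4×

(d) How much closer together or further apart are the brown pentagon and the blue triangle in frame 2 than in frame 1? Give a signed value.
-4.5

Distance in frame 1: 9.2. Distance in frame 2: 4.7.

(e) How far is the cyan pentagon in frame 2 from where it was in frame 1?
0.9

The cyan pentagon moved from (4.6, 6.5) to (5.5, 6.6), a distance of √(0.9² + 0.1²) ≈ 0.9.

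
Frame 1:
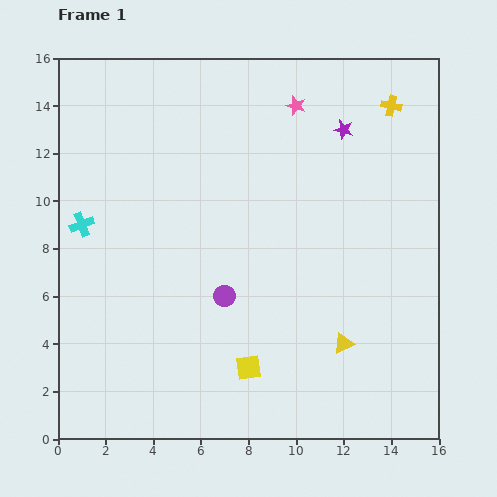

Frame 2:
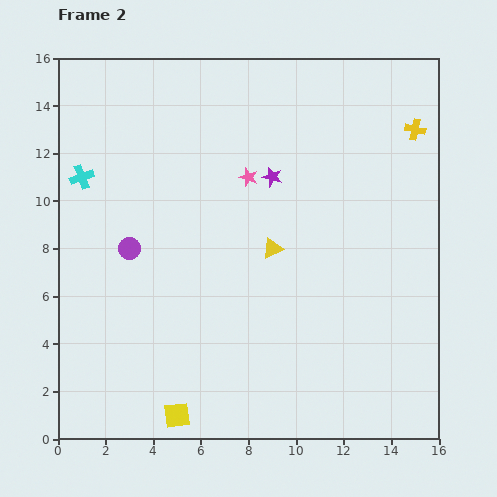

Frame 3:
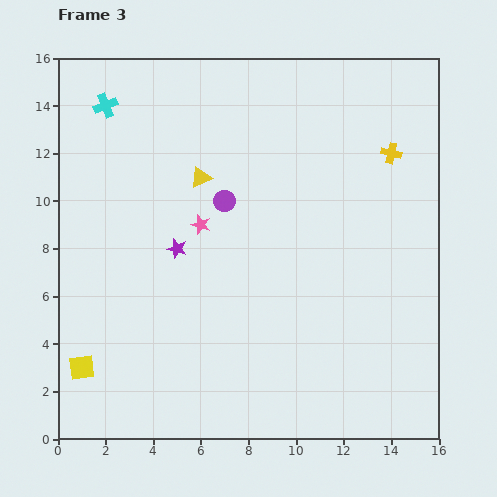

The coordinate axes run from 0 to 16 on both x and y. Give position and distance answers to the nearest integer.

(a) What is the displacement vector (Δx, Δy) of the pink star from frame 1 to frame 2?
(-2, -3)

The pink star was at (10, 14) in frame 1 and (8, 11) in frame 2.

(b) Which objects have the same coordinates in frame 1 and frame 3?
none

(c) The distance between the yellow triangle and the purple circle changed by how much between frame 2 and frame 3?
-5

Distance in frame 2: 6. Distance in frame 3: 1.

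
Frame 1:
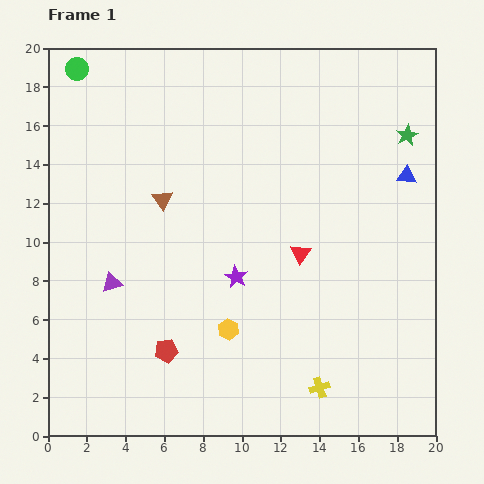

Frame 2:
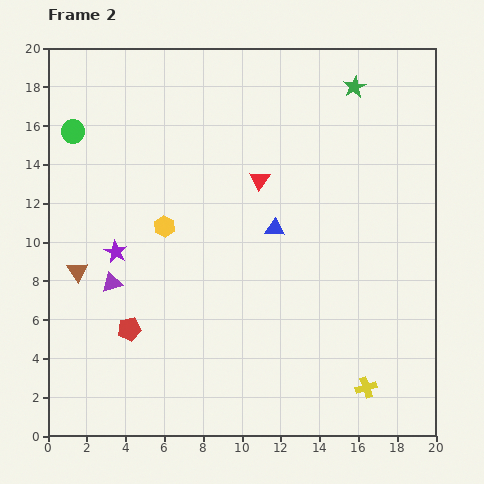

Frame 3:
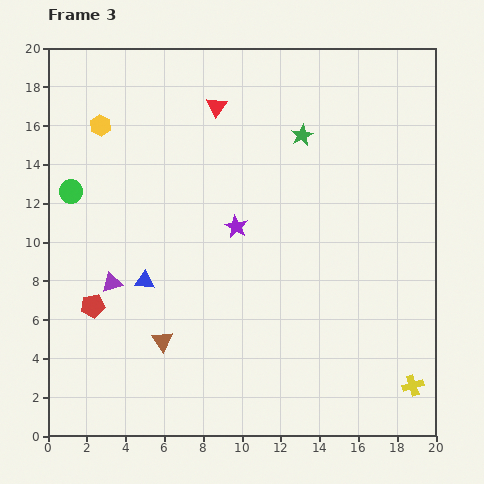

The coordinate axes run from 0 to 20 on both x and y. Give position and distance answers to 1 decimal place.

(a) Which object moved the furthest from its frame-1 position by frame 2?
the blue triangle

(moved 7.3; next 6.3)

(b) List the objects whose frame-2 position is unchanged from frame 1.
the purple triangle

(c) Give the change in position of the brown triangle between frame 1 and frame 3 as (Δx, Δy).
(0.0, -7.3)

The brown triangle was at (5.9, 12.2) in frame 1 and (5.9, 4.9) in frame 3.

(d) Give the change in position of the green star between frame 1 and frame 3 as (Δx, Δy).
(-5.4, 0.0)

The green star was at (18.5, 15.5) in frame 1 and (13.1, 15.5) in frame 3.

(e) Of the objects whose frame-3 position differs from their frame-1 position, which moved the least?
the purple star

(moved 2.6)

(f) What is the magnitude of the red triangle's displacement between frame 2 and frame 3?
4.4

The red triangle moved from (10.9, 13.2) to (8.7, 17.0), a distance of √(2.2² + 3.8²) ≈ 4.4.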